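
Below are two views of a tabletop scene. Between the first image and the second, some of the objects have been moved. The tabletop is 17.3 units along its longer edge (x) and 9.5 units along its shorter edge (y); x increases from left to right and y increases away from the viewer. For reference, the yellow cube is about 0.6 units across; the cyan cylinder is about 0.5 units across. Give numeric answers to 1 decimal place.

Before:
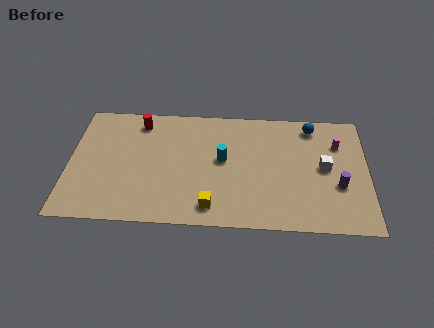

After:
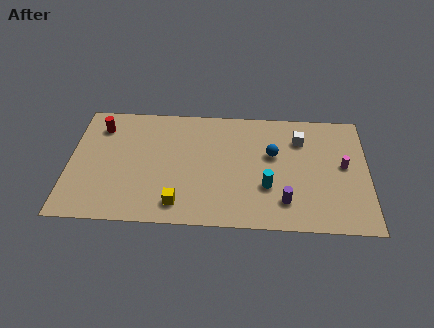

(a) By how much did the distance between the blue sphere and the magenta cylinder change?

+2.1

They were about 2.1 units apart before and 4.2 after — 2.1 units further apart.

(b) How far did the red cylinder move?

2.4

The red cylinder moved from about (4.0, 8.0) to (1.7, 7.5), a distance of √(2.3² + 0.5²) ≈ 2.4.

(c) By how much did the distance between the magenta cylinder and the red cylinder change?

+2.7

The distance was about 11.7 in the first image and 14.4 in the second, so they moved 2.7 units further apart.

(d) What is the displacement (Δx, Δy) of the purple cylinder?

(-3.1, -1.4)

From the two frames, the purple cylinder sits at roughly (15.6, 3.5) before and (12.5, 2.1) after.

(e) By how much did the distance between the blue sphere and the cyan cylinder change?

-3.4

The distance was about 6.0 in the first image and 2.6 in the second, so they moved 3.4 units closer together.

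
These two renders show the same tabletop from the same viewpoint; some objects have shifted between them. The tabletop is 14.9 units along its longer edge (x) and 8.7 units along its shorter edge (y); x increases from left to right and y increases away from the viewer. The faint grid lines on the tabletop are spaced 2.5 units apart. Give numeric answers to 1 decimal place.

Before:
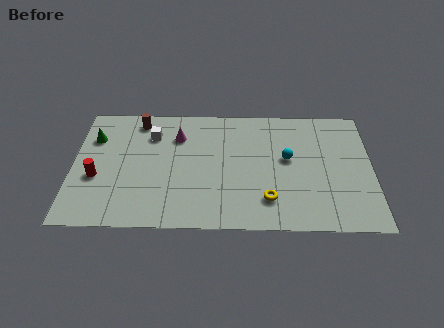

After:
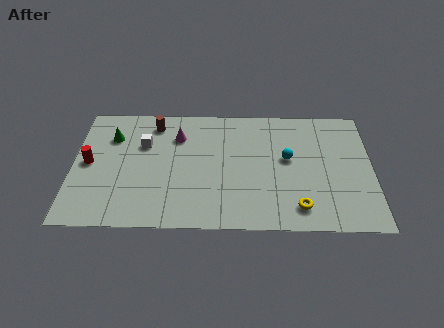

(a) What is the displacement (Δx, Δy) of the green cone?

(0.9, 0.1)

From the two frames, the green cone sits at roughly (1.0, 6.2) before and (1.9, 6.3) after.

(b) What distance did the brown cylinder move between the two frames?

0.8

The brown cylinder was near (3.2, 7.5) before and (4.0, 7.3) after, so it travelled √(0.8² + 0.2²) ≈ 0.8 units.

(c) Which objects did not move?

the cyan sphere and the magenta cone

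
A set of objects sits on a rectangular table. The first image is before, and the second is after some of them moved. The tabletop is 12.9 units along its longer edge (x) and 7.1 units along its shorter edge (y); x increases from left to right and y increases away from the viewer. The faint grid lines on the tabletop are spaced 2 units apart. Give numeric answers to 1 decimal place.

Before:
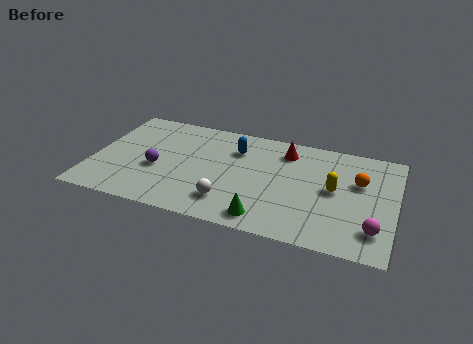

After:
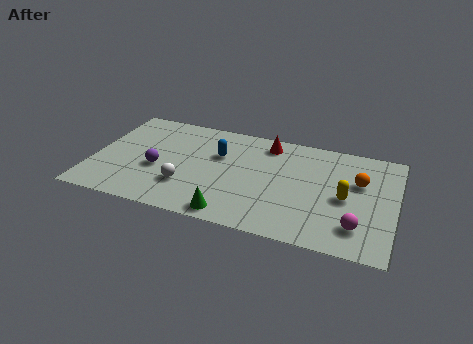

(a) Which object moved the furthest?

the white sphere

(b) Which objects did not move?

the purple sphere and the orange sphere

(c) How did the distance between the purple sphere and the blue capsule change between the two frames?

-0.9

Before: roughly 3.9 units apart; after: 3.0. That's 0.9 units closer together.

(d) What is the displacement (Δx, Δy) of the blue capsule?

(-0.7, -0.6)

The blue capsule started near (6.0, 5.2) and ended near (5.3, 4.6).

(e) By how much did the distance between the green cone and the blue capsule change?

-0.6

They were about 4.5 units apart before and 3.9 after — 0.6 units closer together.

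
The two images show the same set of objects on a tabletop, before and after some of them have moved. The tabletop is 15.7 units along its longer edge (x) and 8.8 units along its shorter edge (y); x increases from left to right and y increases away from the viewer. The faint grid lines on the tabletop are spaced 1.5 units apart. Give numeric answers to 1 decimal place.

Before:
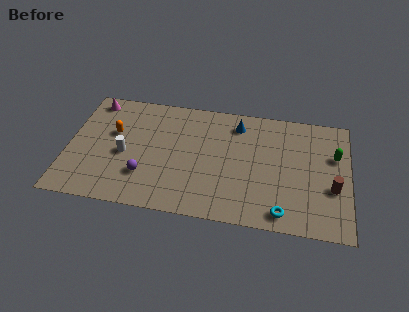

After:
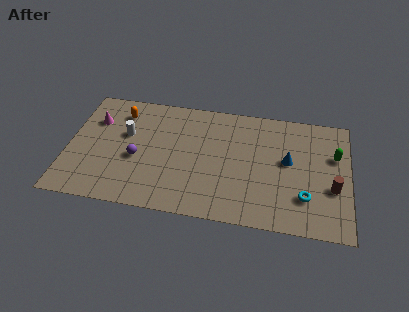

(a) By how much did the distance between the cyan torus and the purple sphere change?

+1.7

They were about 7.8 units apart before and 9.5 after — 1.7 units further apart.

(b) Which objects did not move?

the green capsule and the brown cylinder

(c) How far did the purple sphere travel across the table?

1.3

The purple sphere moved from about (4.4, 2.5) to (3.9, 3.7), a distance of √(0.5² + 1.2²) ≈ 1.3.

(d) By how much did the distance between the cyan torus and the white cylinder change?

+1.2

Before: roughly 9.3 units apart; after: 10.5. That's 1.2 units further apart.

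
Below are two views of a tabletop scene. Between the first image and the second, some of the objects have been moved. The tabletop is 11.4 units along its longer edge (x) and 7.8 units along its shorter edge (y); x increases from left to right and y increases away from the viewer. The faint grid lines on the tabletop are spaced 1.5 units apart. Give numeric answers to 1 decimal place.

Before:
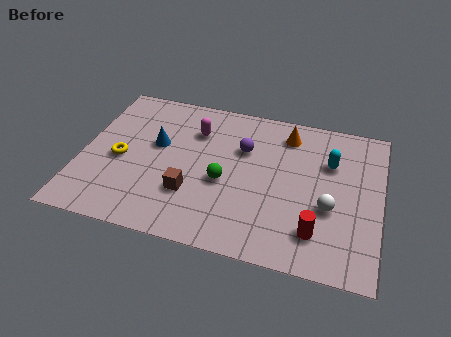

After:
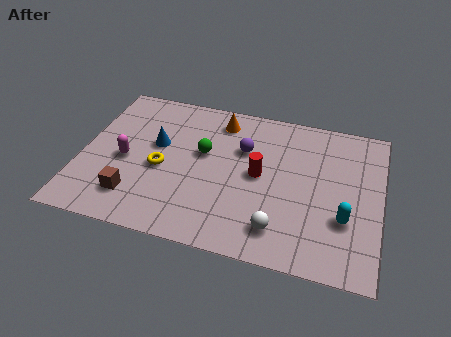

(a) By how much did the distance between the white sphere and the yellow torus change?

-3.0

Before: roughly 8.0 units apart; after: 5.0. That's 3.0 units closer together.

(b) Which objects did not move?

the purple sphere and the blue cone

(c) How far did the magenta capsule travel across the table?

3.3

The magenta capsule was near (4.2, 5.7) before and (1.7, 3.5) after, so it travelled √(2.5² + 2.2²) ≈ 3.3 units.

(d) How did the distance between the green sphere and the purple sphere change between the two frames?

-0.4

The distance was about 2.0 in the first image and 1.6 in the second, so they moved 0.4 units closer together.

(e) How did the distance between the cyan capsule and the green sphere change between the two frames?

+1.5

The distance was about 4.4 in the first image and 5.9 in the second, so they moved 1.5 units further apart.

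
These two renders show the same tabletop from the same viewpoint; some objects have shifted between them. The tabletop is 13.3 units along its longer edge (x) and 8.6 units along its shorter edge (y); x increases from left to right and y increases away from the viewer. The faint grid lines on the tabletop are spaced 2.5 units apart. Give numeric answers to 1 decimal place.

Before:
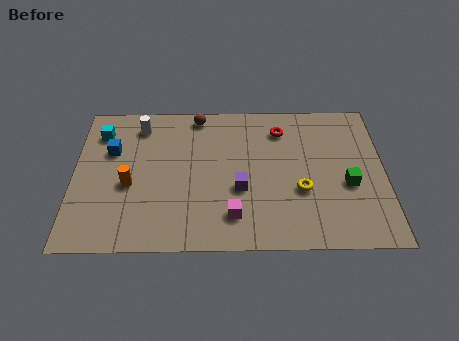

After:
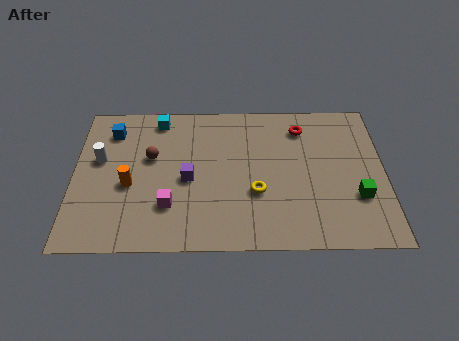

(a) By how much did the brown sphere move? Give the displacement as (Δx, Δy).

(-2.0, -2.5)

The brown sphere started near (5.3, 7.7) and ended near (3.3, 5.2).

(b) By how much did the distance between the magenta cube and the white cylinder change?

-2.6

They were about 6.6 units apart before and 4.0 after — 2.6 units closer together.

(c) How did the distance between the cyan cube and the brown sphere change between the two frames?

-2.0

The distance was about 4.3 in the first image and 2.3 in the second, so they moved 2.0 units closer together.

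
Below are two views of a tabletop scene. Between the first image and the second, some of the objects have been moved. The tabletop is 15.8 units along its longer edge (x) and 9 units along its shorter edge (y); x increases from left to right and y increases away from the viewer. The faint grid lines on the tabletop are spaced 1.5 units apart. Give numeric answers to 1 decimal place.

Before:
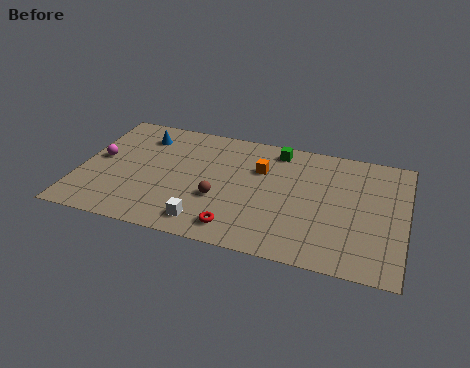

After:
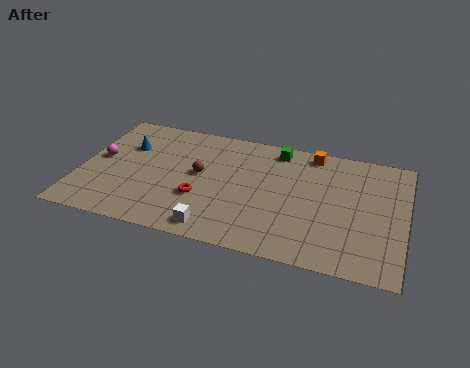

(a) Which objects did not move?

the green cube and the magenta sphere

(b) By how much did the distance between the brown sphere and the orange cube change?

+2.8

The distance was about 3.3 in the first image and 6.1 in the second, so they moved 2.8 units further apart.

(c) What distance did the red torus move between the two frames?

2.5

From (7.9, 1.4) to (6.0, 3.1), the red torus covered √(1.9² + 1.7²) ≈ 2.5 units.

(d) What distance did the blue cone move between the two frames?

1.2

From (2.8, 7.1) to (2.1, 6.1), the blue cone covered √(0.7² + 1.0²) ≈ 1.2 units.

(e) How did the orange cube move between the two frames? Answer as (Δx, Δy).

(2.4, 1.9)

The orange cube started near (8.7, 6.1) and ended near (11.1, 8.0).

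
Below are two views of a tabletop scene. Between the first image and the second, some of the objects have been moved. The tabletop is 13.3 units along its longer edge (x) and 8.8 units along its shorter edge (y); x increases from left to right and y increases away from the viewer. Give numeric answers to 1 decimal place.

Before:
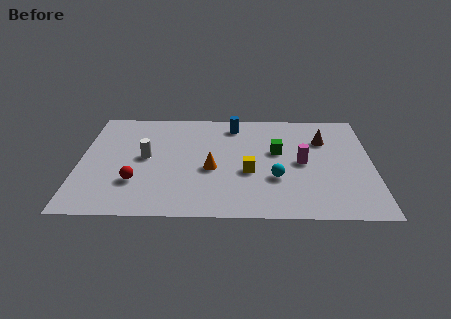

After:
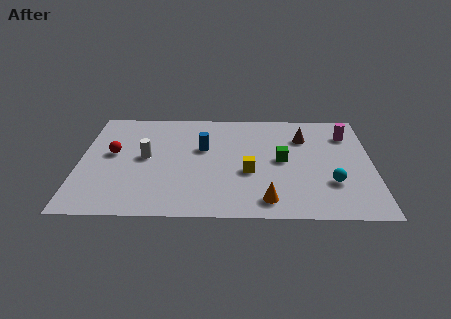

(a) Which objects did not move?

the white cylinder and the yellow cube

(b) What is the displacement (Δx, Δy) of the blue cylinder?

(-1.4, -2.0)

The blue cylinder started near (7.0, 7.4) and ended near (5.6, 5.4).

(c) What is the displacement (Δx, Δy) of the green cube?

(0.2, -0.7)

The green cube was at about (9.0, 5.2) and moved to about (9.2, 4.5).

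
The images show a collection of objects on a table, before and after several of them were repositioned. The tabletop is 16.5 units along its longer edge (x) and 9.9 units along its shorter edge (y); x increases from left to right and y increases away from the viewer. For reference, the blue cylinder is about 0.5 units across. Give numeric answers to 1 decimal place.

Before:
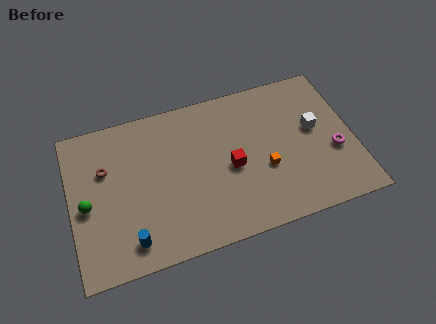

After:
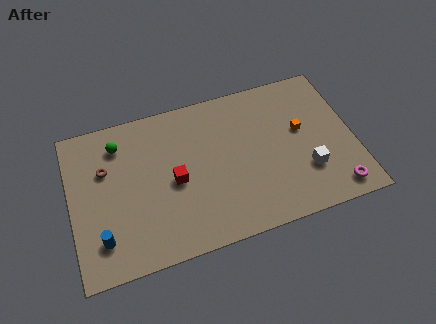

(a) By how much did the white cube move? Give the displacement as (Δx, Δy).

(-0.7, -2.6)

The white cube started near (14.3, 5.6) and ended near (13.6, 3.0).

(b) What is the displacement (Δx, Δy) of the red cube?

(-3.3, 0.1)

From the two frames, the red cube sits at roughly (9.3, 4.5) before and (6.0, 4.6) after.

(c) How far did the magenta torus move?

2.5

The magenta torus was near (15.3, 3.8) before and (15.1, 1.3) after, so it travelled √(0.2² + 2.5²) ≈ 2.5 units.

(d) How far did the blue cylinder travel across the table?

1.7

The blue cylinder moved from about (3.2, 1.6) to (1.6, 2.2), a distance of √(1.6² + 0.6²) ≈ 1.7.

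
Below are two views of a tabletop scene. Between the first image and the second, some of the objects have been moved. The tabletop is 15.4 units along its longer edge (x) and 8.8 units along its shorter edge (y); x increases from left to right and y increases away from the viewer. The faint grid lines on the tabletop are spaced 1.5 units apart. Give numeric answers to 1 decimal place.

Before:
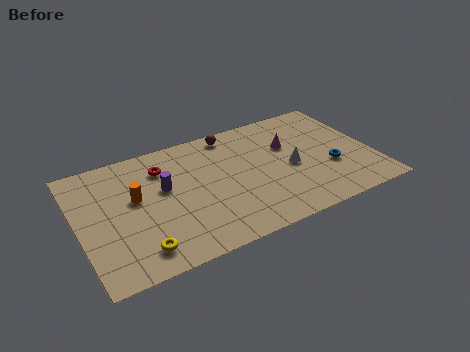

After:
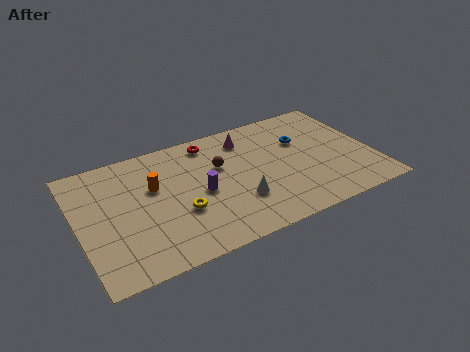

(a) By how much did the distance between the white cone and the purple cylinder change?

-4.4

The distance was about 6.7 in the first image and 2.3 in the second, so they moved 4.4 units closer together.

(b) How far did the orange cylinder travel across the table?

1.1

The orange cylinder was near (3.0, 5.1) before and (4.0, 5.5) after, so it travelled √(1.0² + 0.4²) ≈ 1.1 units.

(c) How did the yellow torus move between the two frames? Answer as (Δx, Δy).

(2.3, 1.7)

From the two frames, the yellow torus sits at roughly (2.8, 1.5) before and (5.1, 3.2) after.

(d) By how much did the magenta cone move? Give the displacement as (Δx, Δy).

(-2.1, 1.4)

The magenta cone was at about (11.2, 5.7) and moved to about (9.1, 7.1).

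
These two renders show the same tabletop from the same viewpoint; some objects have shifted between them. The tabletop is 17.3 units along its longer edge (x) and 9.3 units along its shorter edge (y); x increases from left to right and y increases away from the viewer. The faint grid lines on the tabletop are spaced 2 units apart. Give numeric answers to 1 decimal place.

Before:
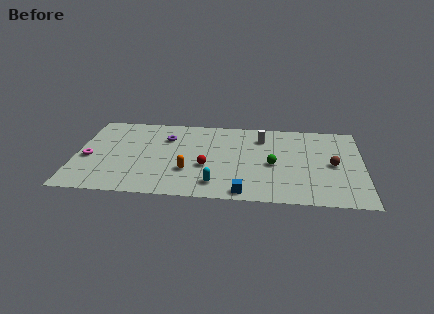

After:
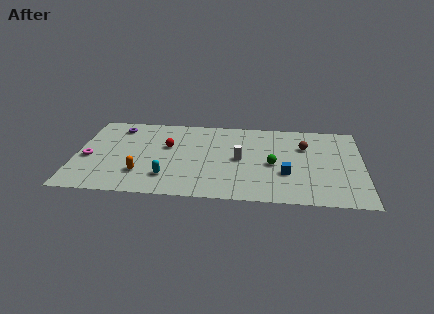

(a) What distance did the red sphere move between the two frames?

3.2

The red sphere moved from about (7.9, 3.6) to (5.5, 5.7), a distance of √(2.4² + 2.1²) ≈ 3.2.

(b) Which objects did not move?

the magenta torus and the green sphere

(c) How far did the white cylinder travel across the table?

2.9

The white cylinder was near (11.2, 7.2) before and (9.9, 4.6) after, so it travelled √(1.3² + 2.6²) ≈ 2.9 units.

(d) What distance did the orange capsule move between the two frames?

2.8

The orange capsule was near (6.8, 3.0) before and (4.0, 2.5) after, so it travelled √(2.8² + 0.5²) ≈ 2.8 units.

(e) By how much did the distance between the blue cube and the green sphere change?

-2.4

They were about 3.7 units apart before and 1.3 after — 2.4 units closer together.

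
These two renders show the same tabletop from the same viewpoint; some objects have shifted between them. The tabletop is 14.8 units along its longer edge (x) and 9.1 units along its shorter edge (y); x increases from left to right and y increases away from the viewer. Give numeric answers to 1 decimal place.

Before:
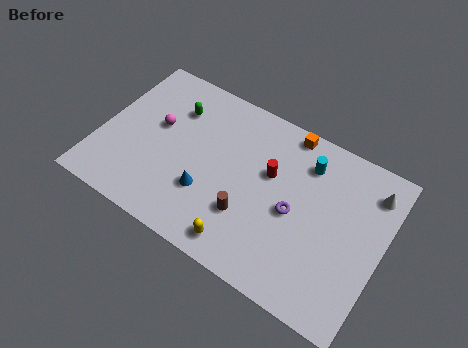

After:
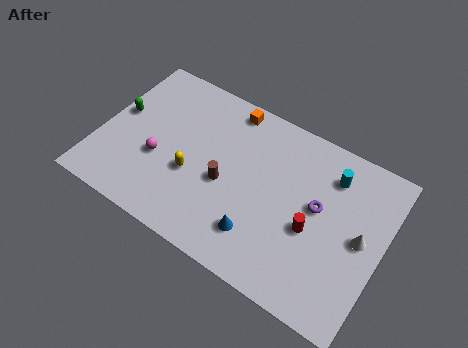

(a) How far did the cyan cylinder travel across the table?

1.3

From (10.5, 7.1) to (11.8, 7.1), the cyan cylinder covered √(1.3² + 0.0²) ≈ 1.3 units.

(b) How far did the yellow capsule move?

3.9

From (8.1, 1.2) to (5.0, 3.5), the yellow capsule covered √(3.1² + 2.3²) ≈ 3.9 units.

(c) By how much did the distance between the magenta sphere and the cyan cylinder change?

+1.4

They were about 7.9 units apart before and 9.3 after — 1.4 units further apart.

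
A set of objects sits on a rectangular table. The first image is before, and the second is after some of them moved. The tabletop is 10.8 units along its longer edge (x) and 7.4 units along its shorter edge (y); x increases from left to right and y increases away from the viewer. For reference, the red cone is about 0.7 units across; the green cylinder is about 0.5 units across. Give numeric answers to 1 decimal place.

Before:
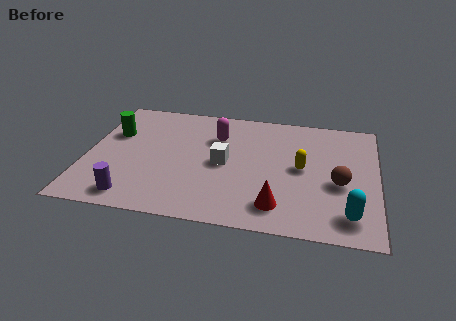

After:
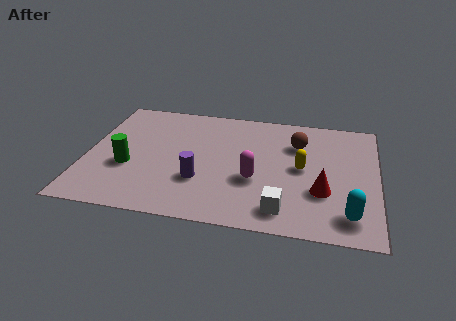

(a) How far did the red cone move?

1.9

The red cone was near (7.2, 1.4) before and (8.8, 2.5) after, so it travelled √(1.6² + 1.1²) ≈ 1.9 units.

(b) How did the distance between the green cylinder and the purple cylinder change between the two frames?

-1.2

Before: roughly 3.9 units apart; after: 2.7. That's 1.2 units closer together.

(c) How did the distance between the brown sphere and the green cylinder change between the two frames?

-2.0

The distance was about 8.7 in the first image and 6.7 in the second, so they moved 2.0 units closer together.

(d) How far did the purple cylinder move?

2.8

The purple cylinder was near (1.9, 1.0) before and (4.3, 2.4) after, so it travelled √(2.4² + 1.4²) ≈ 2.8 units.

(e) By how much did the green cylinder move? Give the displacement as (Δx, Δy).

(0.7, -2.0)

The green cylinder was at about (0.9, 4.8) and moved to about (1.6, 2.8).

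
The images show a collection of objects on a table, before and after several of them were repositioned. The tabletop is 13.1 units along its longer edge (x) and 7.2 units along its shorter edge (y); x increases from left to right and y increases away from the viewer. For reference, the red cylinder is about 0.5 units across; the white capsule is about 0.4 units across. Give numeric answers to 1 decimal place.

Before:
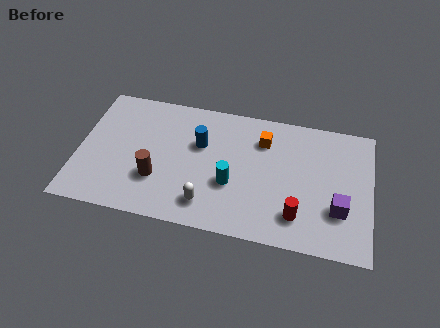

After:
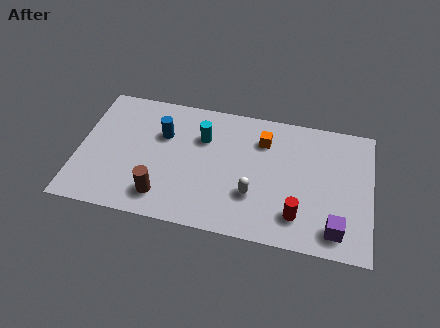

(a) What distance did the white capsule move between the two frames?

2.2

The white capsule was near (5.9, 1.4) before and (7.9, 2.3) after, so it travelled √(2.0² + 0.9²) ≈ 2.2 units.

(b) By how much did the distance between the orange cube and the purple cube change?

+0.7

The distance was about 4.7 in the first image and 5.4 in the second, so they moved 0.7 units further apart.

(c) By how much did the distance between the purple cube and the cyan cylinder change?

+2.4

They were about 4.8 units apart before and 7.2 after — 2.4 units further apart.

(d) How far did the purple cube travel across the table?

1.1

The purple cube moved from about (11.7, 2.3) to (11.6, 1.2), a distance of √(0.1² + 1.1²) ≈ 1.1.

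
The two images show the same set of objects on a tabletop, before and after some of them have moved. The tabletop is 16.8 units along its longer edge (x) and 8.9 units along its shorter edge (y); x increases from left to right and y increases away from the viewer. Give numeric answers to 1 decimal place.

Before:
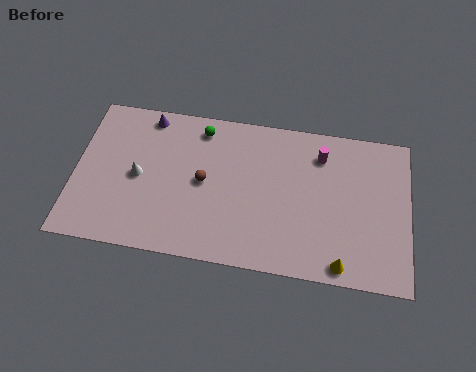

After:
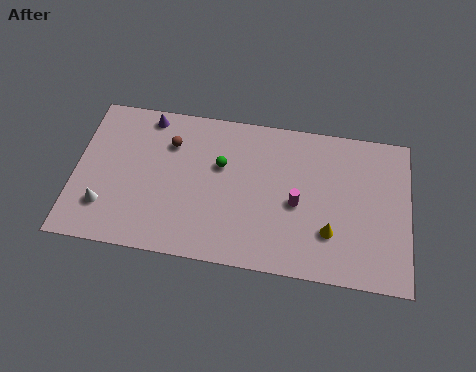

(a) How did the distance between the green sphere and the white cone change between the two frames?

+2.1

They were about 4.5 units apart before and 6.6 after — 2.1 units further apart.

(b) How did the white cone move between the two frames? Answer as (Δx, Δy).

(-1.6, -2.0)

The white cone started near (3.2, 4.3) and ended near (1.6, 2.3).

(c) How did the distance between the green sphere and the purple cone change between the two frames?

+1.7

The distance was about 2.7 in the first image and 4.4 in the second, so they moved 1.7 units further apart.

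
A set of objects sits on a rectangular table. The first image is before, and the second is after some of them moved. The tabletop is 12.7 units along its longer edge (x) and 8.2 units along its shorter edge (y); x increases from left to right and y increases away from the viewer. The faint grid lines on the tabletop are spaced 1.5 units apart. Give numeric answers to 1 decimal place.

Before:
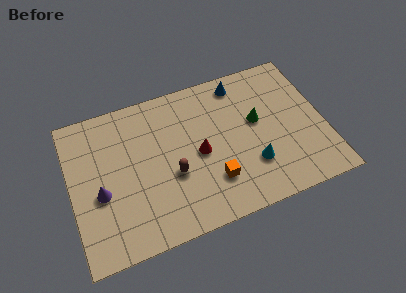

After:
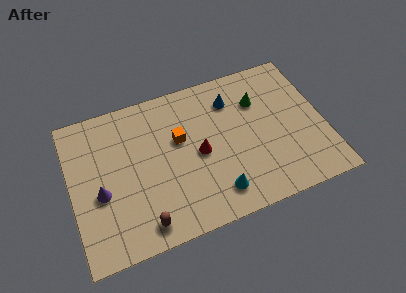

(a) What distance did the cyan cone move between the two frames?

2.1

The cyan cone moved from about (8.9, 2.4) to (7.0, 1.5), a distance of √(1.9² + 0.9²) ≈ 2.1.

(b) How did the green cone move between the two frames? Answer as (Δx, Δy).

(0.2, 1.1)

From the two frames, the green cone sits at roughly (9.4, 4.7) before and (9.6, 5.8) after.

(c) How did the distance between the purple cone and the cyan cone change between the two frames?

-1.7

Before: roughly 7.6 units apart; after: 5.9. That's 1.7 units closer together.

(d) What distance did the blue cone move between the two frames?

0.9

The blue cone was near (8.8, 7.1) before and (8.3, 6.3) after, so it travelled √(0.5² + 0.8²) ≈ 0.9 units.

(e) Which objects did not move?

the purple cone and the red cone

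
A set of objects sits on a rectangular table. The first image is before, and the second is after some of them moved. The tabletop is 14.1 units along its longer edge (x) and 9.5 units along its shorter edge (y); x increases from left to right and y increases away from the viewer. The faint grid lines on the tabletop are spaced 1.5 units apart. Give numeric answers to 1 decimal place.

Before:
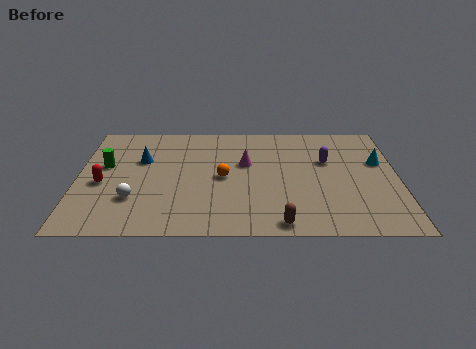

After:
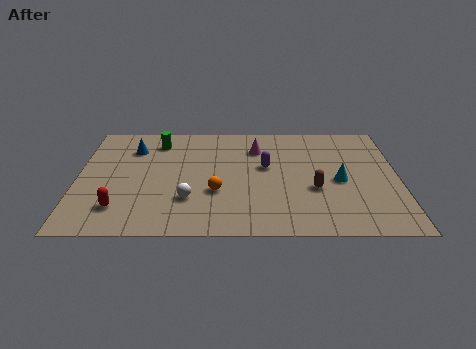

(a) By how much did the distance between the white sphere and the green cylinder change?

+2.0

The distance was about 3.1 in the first image and 5.1 in the second, so they moved 2.0 units further apart.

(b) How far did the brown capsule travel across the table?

3.1

The brown capsule moved from about (8.9, 0.9) to (10.4, 3.6), a distance of √(1.5² + 2.7²) ≈ 3.1.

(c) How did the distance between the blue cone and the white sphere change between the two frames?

+1.7

Before: roughly 3.3 units apart; after: 5.0. That's 1.7 units further apart.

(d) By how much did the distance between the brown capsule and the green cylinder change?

-1.0

Before: roughly 9.0 units apart; after: 8.0. That's 1.0 units closer together.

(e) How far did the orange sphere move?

1.2

From (6.4, 4.6) to (6.1, 3.4), the orange sphere covered √(0.3² + 1.2²) ≈ 1.2 units.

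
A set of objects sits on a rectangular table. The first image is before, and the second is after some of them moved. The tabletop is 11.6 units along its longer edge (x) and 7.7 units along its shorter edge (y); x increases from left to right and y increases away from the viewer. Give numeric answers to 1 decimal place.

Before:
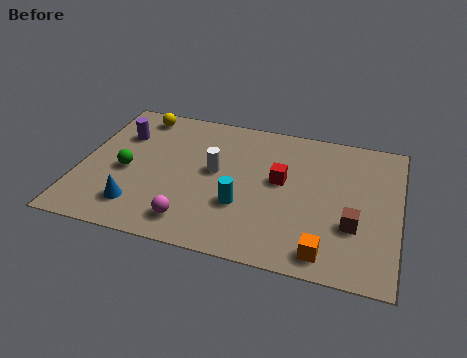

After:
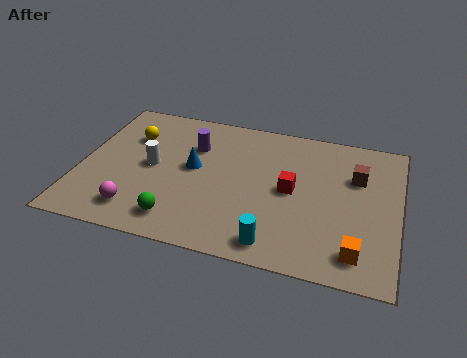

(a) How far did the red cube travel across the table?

0.6

The red cube moved from about (7.3, 4.3) to (7.7, 3.9), a distance of √(0.4² + 0.4²) ≈ 0.6.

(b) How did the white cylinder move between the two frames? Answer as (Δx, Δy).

(-2.3, -0.3)

From the two frames, the white cylinder sits at roughly (4.9, 4.2) before and (2.6, 3.9) after.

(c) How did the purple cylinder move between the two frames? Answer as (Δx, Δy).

(2.7, 0.0)

The purple cylinder was at about (1.3, 5.4) and moved to about (4.0, 5.4).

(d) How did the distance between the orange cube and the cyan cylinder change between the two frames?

-0.6

Before: roughly 3.5 units apart; after: 2.9. That's 0.6 units closer together.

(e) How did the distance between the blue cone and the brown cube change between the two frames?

-1.8

They were about 7.8 units apart before and 6.0 after — 1.8 units closer together.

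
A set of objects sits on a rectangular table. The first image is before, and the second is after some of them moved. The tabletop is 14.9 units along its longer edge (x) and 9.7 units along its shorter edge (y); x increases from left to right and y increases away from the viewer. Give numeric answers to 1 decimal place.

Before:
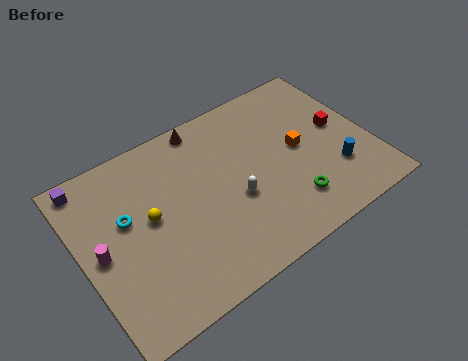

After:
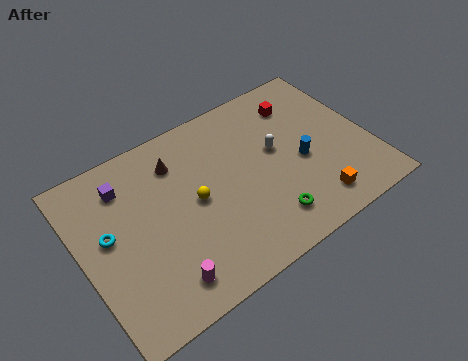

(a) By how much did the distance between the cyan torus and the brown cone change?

-1.1

Before: roughly 5.5 units apart; after: 4.4. That's 1.1 units closer together.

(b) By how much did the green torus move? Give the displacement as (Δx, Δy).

(-1.3, -0.3)

The green torus started near (10.3, 2.2) and ended near (9.0, 1.9).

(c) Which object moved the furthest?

the magenta cylinder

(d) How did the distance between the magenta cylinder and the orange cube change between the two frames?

-2.5

They were about 10.4 units apart before and 7.9 after — 2.5 units closer together.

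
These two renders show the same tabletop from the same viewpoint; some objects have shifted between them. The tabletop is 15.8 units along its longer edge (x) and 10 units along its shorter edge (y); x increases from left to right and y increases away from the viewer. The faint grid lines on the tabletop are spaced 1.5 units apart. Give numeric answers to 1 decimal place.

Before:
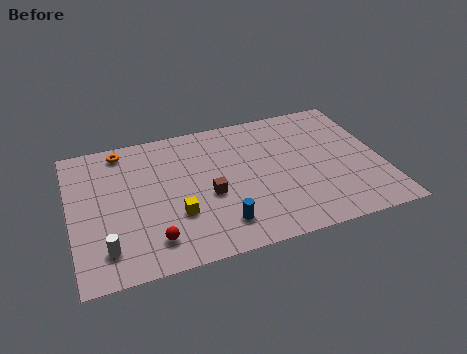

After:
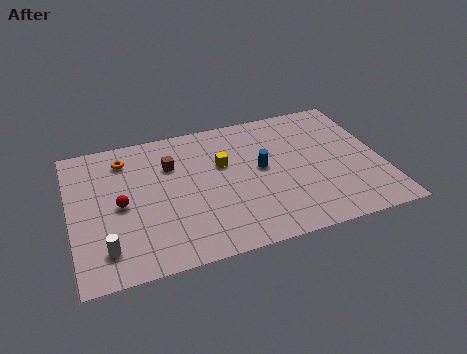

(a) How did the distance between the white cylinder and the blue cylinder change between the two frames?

+3.1

The distance was about 5.7 in the first image and 8.8 in the second, so they moved 3.1 units further apart.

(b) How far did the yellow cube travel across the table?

4.0

The yellow cube moved from about (5.2, 3.3) to (7.8, 6.3), a distance of √(2.6² + 3.0²) ≈ 4.0.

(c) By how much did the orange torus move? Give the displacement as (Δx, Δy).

(0.1, -0.7)

From the two frames, the orange torus sits at roughly (2.8, 8.8) before and (2.9, 8.1) after.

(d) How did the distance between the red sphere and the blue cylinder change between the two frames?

+3.8

They were about 3.4 units apart before and 7.2 after — 3.8 units further apart.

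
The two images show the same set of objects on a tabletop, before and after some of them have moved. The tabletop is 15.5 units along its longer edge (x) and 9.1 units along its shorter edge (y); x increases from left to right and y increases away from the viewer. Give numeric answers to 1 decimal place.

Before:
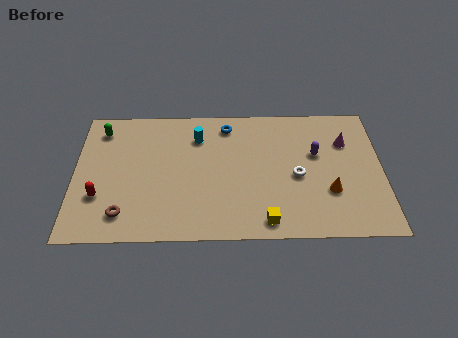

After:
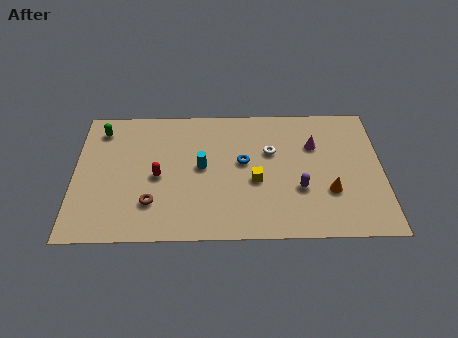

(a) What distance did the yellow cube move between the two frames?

2.7

From (9.6, 1.1) to (9.1, 3.8), the yellow cube covered √(0.5² + 2.7²) ≈ 2.7 units.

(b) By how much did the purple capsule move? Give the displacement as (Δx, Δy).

(-0.9, -2.4)

The purple capsule started near (12.2, 5.6) and ended near (11.3, 3.2).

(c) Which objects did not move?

the green capsule and the orange cone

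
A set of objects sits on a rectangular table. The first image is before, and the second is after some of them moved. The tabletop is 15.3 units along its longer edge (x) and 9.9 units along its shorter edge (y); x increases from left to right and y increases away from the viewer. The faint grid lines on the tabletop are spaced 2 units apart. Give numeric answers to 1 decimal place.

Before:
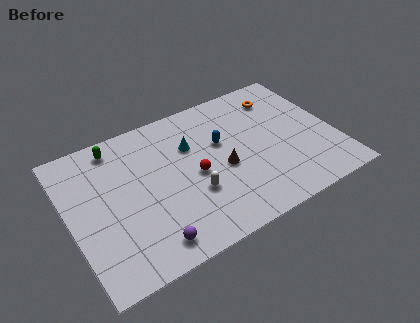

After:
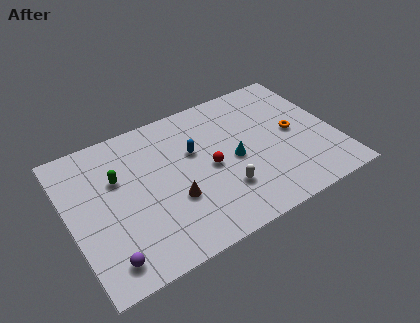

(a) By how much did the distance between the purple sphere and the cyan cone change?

+2.2

Before: roughly 6.2 units apart; after: 8.4. That's 2.2 units further apart.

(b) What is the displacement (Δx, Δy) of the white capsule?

(1.7, -0.6)

The white capsule was at about (6.8, 3.4) and moved to about (8.5, 2.8).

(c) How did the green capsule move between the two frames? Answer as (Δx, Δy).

(-0.2, -2.2)

The green capsule started near (3.1, 8.6) and ended near (2.9, 6.4).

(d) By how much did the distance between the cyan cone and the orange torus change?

-2.0

Before: roughly 5.6 units apart; after: 3.6. That's 2.0 units closer together.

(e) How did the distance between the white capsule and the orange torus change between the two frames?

-2.4

They were about 7.4 units apart before and 5.0 after — 2.4 units closer together.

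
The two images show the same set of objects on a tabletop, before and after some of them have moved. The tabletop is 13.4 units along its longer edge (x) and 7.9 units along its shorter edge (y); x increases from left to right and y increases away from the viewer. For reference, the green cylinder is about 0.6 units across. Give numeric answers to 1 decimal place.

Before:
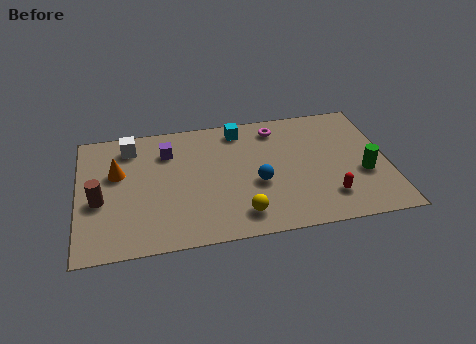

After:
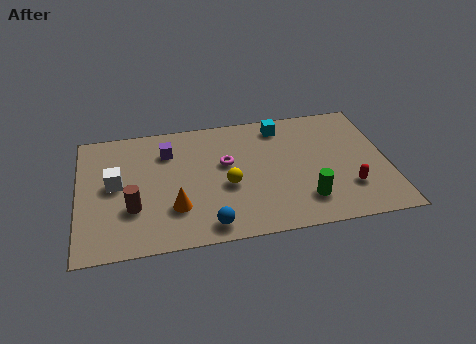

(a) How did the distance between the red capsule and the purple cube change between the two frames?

+0.6

They were about 7.9 units apart before and 8.5 after — 0.6 units further apart.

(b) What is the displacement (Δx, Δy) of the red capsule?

(0.9, 0.4)

The red capsule was at about (10.7, 1.8) and moved to about (11.6, 2.2).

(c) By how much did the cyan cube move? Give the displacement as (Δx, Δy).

(1.8, -0.1)

From the two frames, the cyan cube sits at roughly (7.1, 6.8) before and (8.9, 6.7) after.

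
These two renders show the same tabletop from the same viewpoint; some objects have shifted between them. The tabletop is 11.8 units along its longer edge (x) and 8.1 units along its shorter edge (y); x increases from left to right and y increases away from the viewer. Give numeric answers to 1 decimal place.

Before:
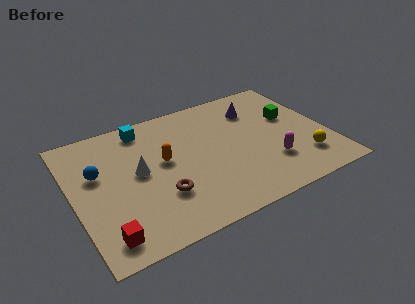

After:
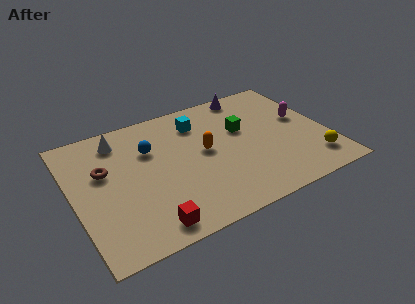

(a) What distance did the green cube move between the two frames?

2.3

The green cube was near (10.3, 4.9) before and (8.0, 5.0) after, so it travelled √(2.3² + 0.1²) ≈ 2.3 units.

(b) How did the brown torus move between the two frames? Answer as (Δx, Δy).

(-2.3, 2.5)

The brown torus started near (3.8, 2.5) and ended near (1.5, 5.0).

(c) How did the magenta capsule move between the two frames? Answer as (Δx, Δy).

(1.9, 2.3)

The magenta capsule started near (8.9, 2.3) and ended near (10.8, 4.6).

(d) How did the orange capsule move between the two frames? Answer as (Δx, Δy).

(1.9, -0.2)

From the two frames, the orange capsule sits at roughly (4.2, 4.5) before and (6.1, 4.3) after.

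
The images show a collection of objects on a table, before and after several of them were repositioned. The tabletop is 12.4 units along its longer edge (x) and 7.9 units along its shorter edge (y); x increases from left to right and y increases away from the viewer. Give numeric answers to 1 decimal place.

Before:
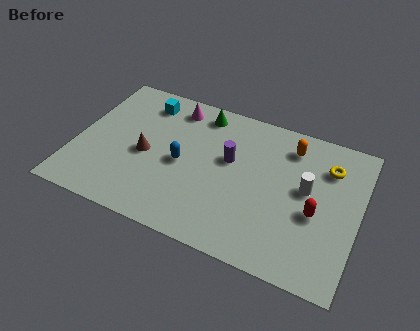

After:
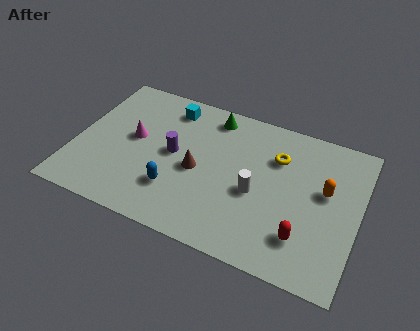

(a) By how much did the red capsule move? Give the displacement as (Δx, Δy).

(-0.4, -1.4)

The red capsule was at about (10.6, 3.3) and moved to about (10.2, 1.9).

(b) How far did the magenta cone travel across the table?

2.8

The magenta cone moved from about (4.0, 6.7) to (2.5, 4.3), a distance of √(1.5² + 2.4²) ≈ 2.8.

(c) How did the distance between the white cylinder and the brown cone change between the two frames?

-4.4

Before: roughly 7.0 units apart; after: 2.6. That's 4.4 units closer together.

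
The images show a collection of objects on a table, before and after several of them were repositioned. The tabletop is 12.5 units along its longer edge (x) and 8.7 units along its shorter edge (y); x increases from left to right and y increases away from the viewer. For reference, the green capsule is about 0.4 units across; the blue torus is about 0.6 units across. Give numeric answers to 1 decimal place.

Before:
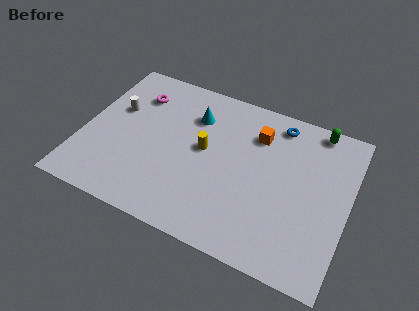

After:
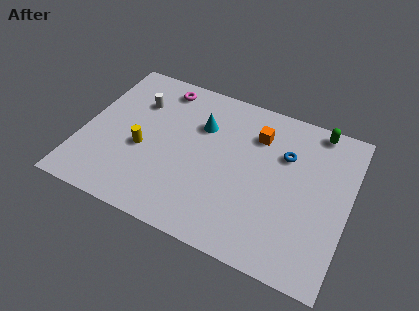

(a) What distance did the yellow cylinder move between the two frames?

3.0

The yellow cylinder moved from about (5.7, 4.7) to (2.9, 3.6), a distance of √(2.8² + 1.1²) ≈ 3.0.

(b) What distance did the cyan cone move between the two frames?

0.6

From (5.0, 6.4) to (5.4, 6.0), the cyan cone covered √(0.4² + 0.4²) ≈ 0.6 units.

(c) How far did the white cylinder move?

1.2

From (1.4, 5.4) to (2.3, 6.2), the white cylinder covered √(0.9² + 0.8²) ≈ 1.2 units.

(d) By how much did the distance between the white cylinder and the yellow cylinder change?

-1.7

The distance was about 4.4 in the first image and 2.7 in the second, so they moved 1.7 units closer together.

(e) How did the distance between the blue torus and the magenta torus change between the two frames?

-0.5

The distance was about 6.8 in the first image and 6.3 in the second, so they moved 0.5 units closer together.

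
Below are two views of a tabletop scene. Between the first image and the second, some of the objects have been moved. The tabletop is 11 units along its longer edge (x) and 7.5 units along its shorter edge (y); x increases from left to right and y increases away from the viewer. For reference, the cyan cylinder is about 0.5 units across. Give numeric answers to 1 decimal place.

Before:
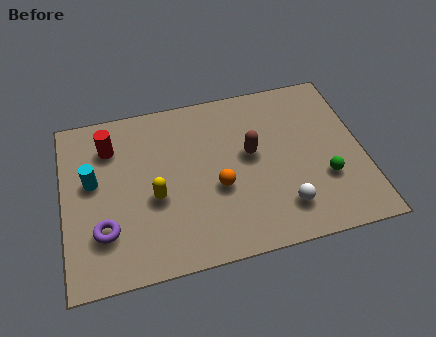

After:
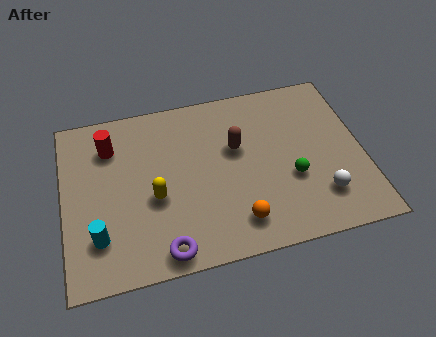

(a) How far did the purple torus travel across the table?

2.5

The purple torus moved from about (1.4, 2.1) to (3.5, 0.8), a distance of √(2.1² + 1.3²) ≈ 2.5.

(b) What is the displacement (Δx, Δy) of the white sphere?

(1.4, 0.2)

From the two frames, the white sphere sits at roughly (7.9, 1.6) before and (9.3, 1.8) after.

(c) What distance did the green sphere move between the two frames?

1.2

The green sphere was near (9.5, 2.5) before and (8.3, 2.8) after, so it travelled √(1.2² + 0.3²) ≈ 1.2 units.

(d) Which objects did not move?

the yellow capsule and the red cylinder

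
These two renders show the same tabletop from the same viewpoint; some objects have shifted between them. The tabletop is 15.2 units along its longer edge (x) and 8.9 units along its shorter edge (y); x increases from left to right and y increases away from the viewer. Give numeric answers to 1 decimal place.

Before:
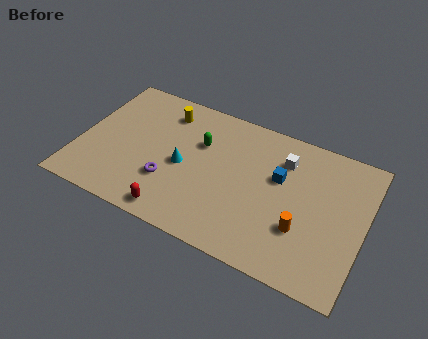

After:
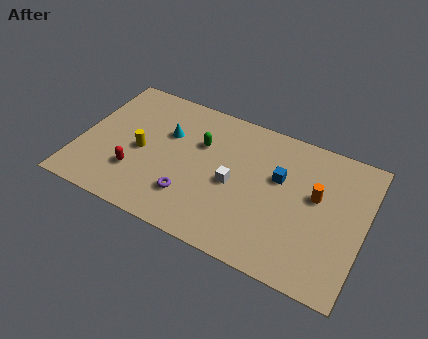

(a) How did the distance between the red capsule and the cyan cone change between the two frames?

+0.4

Before: roughly 3.1 units apart; after: 3.5. That's 0.4 units further apart.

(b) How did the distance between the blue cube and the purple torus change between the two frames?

-0.8

They were about 6.2 units apart before and 5.4 after — 0.8 units closer together.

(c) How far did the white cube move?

3.5

The white cube moved from about (10.7, 6.7) to (8.3, 4.1), a distance of √(2.4² + 2.6²) ≈ 3.5.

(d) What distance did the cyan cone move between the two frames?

2.0

The cyan cone moved from about (5.6, 4.1) to (4.5, 5.8), a distance of √(1.1² + 1.7²) ≈ 2.0.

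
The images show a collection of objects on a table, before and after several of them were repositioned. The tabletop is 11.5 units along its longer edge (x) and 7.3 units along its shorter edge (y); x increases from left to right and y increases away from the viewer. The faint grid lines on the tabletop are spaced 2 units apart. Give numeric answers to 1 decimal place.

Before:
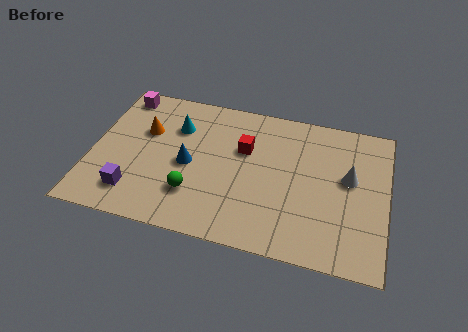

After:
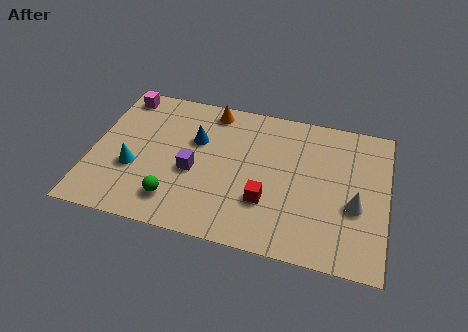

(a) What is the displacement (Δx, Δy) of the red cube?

(1.0, -2.4)

The red cube was at about (5.9, 4.7) and moved to about (6.9, 2.3).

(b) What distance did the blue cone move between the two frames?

1.3

The blue cone was near (3.8, 3.4) before and (4.0, 4.7) after, so it travelled √(0.2² + 1.3²) ≈ 1.3 units.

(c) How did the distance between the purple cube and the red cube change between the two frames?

-2.2

They were about 5.2 units apart before and 3.0 after — 2.2 units closer together.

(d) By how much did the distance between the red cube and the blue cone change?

+1.3

The distance was about 2.5 in the first image and 3.8 in the second, so they moved 1.3 units further apart.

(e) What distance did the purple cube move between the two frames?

2.7

The purple cube was near (1.8, 1.5) before and (4.0, 3.1) after, so it travelled √(2.2² + 1.6²) ≈ 2.7 units.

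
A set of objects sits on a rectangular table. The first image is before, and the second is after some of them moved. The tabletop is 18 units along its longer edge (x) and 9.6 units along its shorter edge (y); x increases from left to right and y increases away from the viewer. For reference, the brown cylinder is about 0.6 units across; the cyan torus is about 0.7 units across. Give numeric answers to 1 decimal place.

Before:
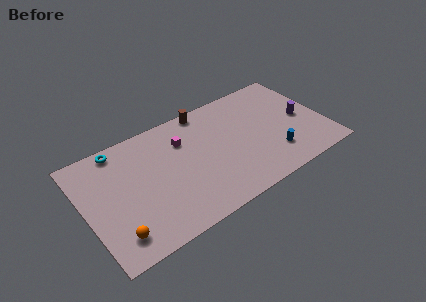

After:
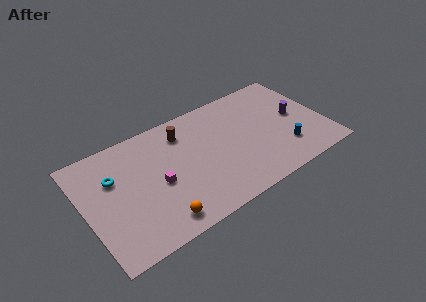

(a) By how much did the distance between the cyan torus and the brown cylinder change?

-1.1

Before: roughly 6.6 units apart; after: 5.5. That's 1.1 units closer together.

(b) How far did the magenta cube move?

3.5

From (7.6, 6.9) to (5.3, 4.3), the magenta cube covered √(2.3² + 2.6²) ≈ 3.5 units.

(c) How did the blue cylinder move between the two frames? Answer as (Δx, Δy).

(0.9, 0.1)

The blue cylinder started near (13.8, 2.4) and ended near (14.7, 2.5).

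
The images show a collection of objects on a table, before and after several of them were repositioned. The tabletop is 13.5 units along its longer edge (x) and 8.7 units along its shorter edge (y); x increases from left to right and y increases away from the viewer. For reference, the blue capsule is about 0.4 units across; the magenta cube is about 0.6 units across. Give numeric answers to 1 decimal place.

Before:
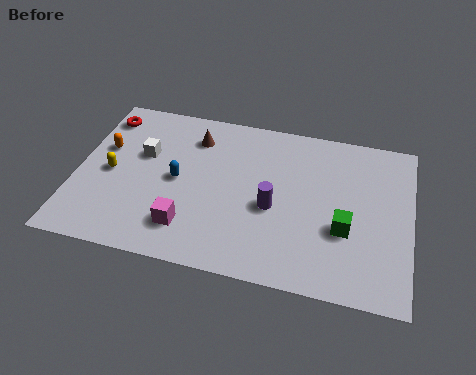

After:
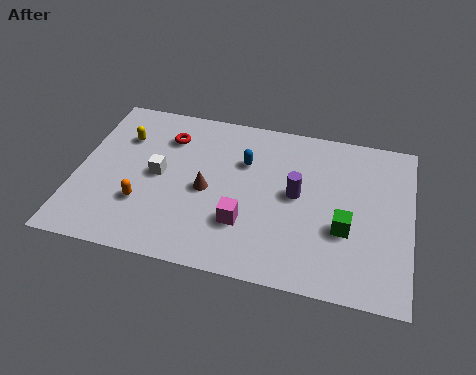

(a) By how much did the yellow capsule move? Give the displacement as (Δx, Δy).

(0.3, 2.1)

The yellow capsule was at about (1.4, 4.1) and moved to about (1.7, 6.2).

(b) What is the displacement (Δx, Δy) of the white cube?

(0.7, -1.0)

From the two frames, the white cube sits at roughly (2.6, 5.4) before and (3.3, 4.4) after.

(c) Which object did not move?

the green cube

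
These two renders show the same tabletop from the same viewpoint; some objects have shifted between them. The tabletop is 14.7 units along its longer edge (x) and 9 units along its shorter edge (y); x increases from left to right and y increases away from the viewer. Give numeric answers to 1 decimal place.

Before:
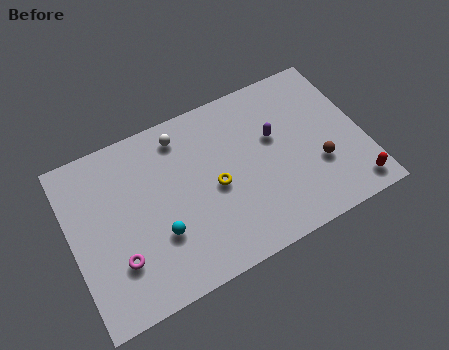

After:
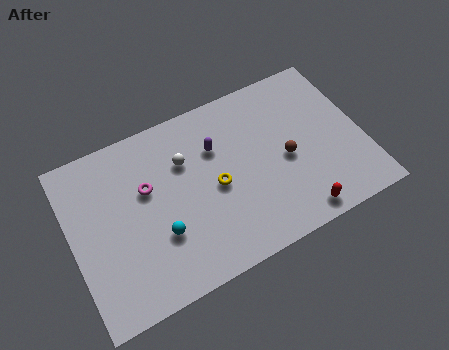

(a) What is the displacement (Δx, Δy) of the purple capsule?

(-2.9, 0.7)

The purple capsule started near (10.4, 5.5) and ended near (7.5, 6.2).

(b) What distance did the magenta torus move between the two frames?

3.5

The magenta torus moved from about (2.1, 2.6) to (3.9, 5.6), a distance of √(1.8² + 3.0²) ≈ 3.5.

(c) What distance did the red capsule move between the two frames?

2.9

From (13.8, 1.2) to (10.9, 1.0), the red capsule covered √(2.9² + 0.2²) ≈ 2.9 units.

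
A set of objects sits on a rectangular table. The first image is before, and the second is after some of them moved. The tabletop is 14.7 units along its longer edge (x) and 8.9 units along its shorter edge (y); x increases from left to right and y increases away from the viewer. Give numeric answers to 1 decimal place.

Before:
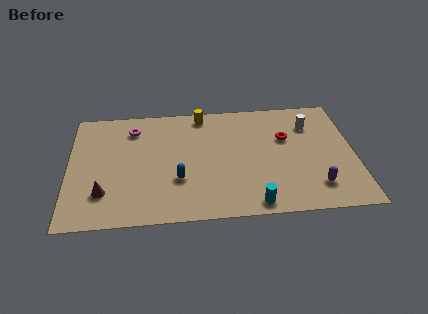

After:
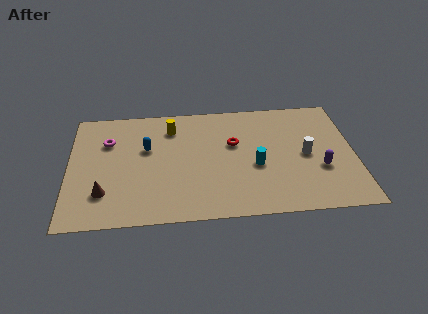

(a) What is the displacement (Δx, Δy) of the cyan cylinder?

(0.2, 2.8)

From the two frames, the cyan cylinder sits at roughly (9.4, 0.9) before and (9.6, 3.7) after.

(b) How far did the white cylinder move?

2.3

From (12.5, 6.6) to (12.2, 4.3), the white cylinder covered √(0.3² + 2.3²) ≈ 2.3 units.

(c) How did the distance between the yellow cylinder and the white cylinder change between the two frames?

+1.7

The distance was about 5.7 in the first image and 7.4 in the second, so they moved 1.7 units further apart.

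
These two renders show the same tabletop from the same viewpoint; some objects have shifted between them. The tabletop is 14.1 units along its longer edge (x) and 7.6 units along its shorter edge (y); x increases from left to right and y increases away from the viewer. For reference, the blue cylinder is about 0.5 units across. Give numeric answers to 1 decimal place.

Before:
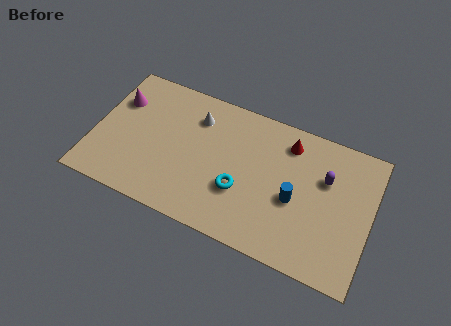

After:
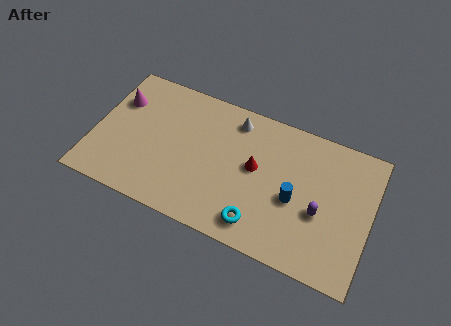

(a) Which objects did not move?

the blue cylinder and the magenta cone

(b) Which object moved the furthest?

the red cone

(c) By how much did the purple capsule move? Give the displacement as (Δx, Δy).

(-0.1, -1.9)

The purple capsule started near (11.7, 5.0) and ended near (11.6, 3.1).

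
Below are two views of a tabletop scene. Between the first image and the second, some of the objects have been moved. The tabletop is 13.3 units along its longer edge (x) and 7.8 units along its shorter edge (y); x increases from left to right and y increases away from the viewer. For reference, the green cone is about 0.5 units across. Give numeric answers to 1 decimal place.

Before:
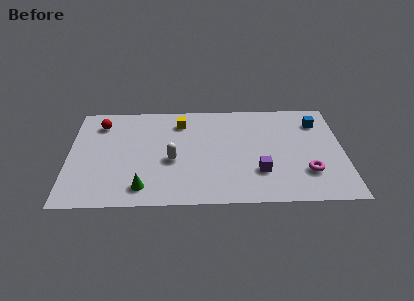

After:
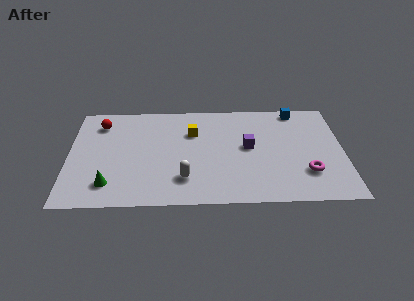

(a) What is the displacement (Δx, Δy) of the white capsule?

(0.6, -1.4)

The white capsule was at about (5.0, 3.3) and moved to about (5.6, 1.9).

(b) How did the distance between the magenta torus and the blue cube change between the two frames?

+1.0

They were about 3.8 units apart before and 4.8 after — 1.0 units further apart.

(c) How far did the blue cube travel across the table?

1.4

From (12.1, 6.0) to (11.1, 7.0), the blue cube covered √(1.0² + 1.0²) ≈ 1.4 units.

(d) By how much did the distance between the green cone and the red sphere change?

-0.7

Before: roughly 5.3 units apart; after: 4.6. That's 0.7 units closer together.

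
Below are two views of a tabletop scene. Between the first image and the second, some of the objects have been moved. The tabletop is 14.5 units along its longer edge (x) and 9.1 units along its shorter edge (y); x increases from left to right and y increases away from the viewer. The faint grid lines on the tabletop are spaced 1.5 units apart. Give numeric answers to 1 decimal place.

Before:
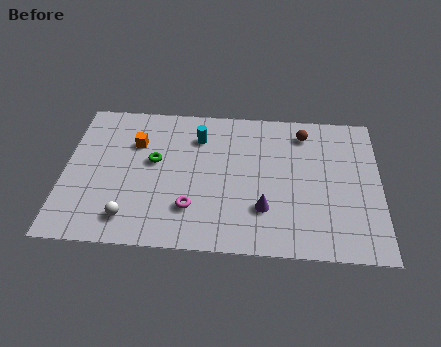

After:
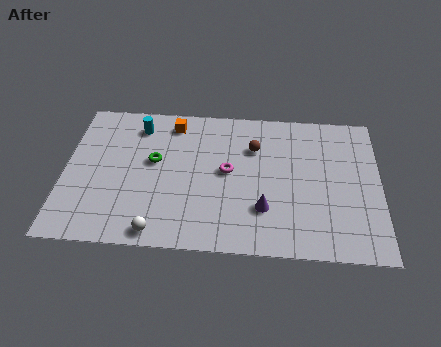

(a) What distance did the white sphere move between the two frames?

1.5

The white sphere moved from about (3.1, 1.6) to (4.4, 0.9), a distance of √(1.3² + 0.7²) ≈ 1.5.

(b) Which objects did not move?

the purple cone and the green torus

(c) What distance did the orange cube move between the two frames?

2.2

The orange cube moved from about (3.2, 6.3) to (4.9, 7.7), a distance of √(1.7² + 1.4²) ≈ 2.2.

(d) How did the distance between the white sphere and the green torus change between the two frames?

+0.6

The distance was about 3.7 in the first image and 4.3 in the second, so they moved 0.6 units further apart.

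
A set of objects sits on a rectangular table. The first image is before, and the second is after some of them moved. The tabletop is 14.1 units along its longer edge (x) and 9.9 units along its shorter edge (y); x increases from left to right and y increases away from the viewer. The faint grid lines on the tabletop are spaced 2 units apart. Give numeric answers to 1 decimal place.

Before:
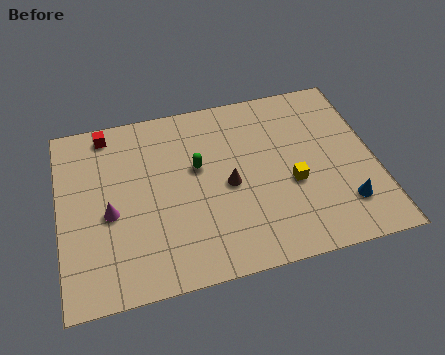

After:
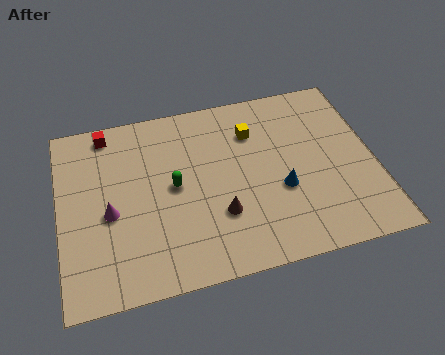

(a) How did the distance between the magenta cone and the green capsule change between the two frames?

-1.3

The distance was about 4.3 in the first image and 3.0 in the second, so they moved 1.3 units closer together.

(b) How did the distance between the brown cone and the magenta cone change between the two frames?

-0.4

They were about 5.3 units apart before and 4.9 after — 0.4 units closer together.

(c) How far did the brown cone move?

1.6

The brown cone was near (7.5, 4.6) before and (7.0, 3.1) after, so it travelled √(0.5² + 1.5²) ≈ 1.6 units.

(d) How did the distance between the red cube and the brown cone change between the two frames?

+0.7

The distance was about 6.7 in the first image and 7.4 in the second, so they moved 0.7 units further apart.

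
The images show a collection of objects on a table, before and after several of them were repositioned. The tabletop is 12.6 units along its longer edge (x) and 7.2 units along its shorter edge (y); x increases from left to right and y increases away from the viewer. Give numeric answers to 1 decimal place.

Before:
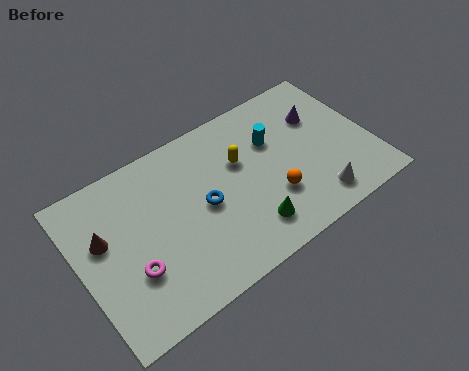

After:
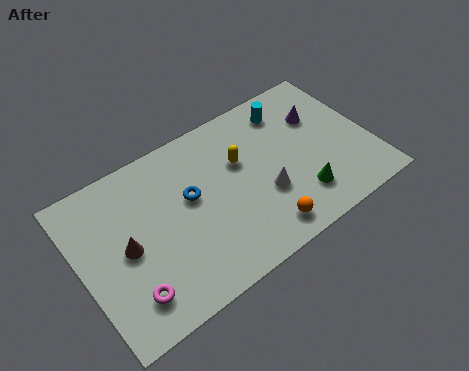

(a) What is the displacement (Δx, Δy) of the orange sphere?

(-0.7, -1.2)

The orange sphere started near (8.1, 2.3) and ended near (7.4, 1.1).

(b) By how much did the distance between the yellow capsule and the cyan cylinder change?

+1.2

The distance was about 1.5 in the first image and 2.7 in the second, so they moved 1.2 units further apart.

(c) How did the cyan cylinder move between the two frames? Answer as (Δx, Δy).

(0.9, 1.1)

The cyan cylinder started near (8.6, 4.8) and ended near (9.5, 5.9).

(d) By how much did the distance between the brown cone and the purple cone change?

-0.7

They were about 9.6 units apart before and 8.9 after — 0.7 units closer together.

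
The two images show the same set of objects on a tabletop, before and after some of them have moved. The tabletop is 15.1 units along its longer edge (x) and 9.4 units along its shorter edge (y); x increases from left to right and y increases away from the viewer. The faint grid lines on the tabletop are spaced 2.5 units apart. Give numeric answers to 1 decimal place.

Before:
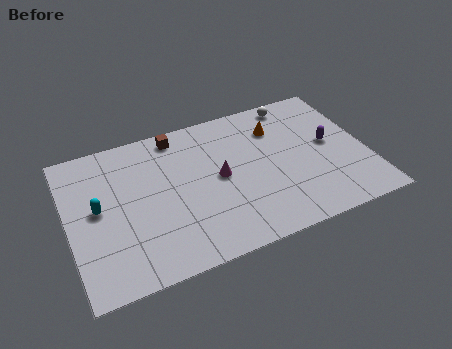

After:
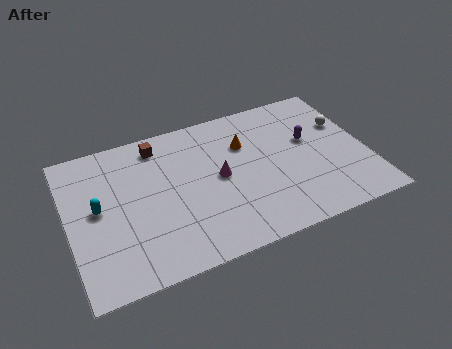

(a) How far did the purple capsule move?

1.2

From (13.3, 5.0) to (12.3, 5.6), the purple capsule covered √(1.0² + 0.6²) ≈ 1.2 units.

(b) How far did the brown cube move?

1.0

The brown cube moved from about (5.8, 8.3) to (4.8, 8.0), a distance of √(1.0² + 0.3²) ≈ 1.0.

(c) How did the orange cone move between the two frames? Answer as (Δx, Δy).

(-1.7, -0.5)

From the two frames, the orange cone sits at roughly (10.8, 7.0) before and (9.1, 6.5) after.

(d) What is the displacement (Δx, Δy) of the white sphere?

(2.3, -2.3)

The white sphere started near (11.9, 8.4) and ended near (14.2, 6.1).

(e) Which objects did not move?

the magenta cone and the cyan capsule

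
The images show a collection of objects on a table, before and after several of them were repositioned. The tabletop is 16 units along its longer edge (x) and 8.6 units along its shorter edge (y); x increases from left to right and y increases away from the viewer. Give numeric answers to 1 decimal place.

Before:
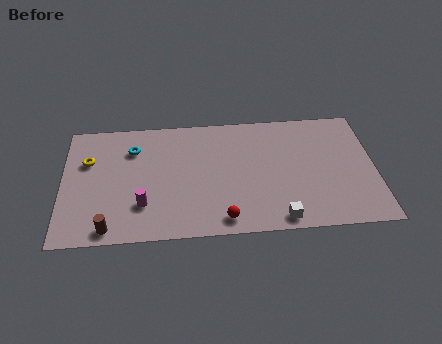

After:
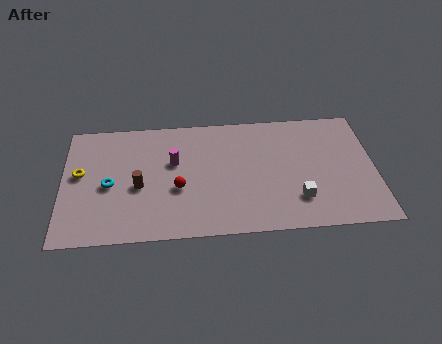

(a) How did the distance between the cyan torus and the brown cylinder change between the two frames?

-4.1

The distance was about 5.6 in the first image and 1.5 in the second, so they moved 4.1 units closer together.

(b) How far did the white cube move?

1.6

From (11.0, 0.9) to (12.0, 2.2), the white cube covered √(1.0² + 1.3²) ≈ 1.6 units.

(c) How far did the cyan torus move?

2.8

From (3.6, 6.4) to (2.4, 3.9), the cyan torus covered √(1.2² + 2.5²) ≈ 2.8 units.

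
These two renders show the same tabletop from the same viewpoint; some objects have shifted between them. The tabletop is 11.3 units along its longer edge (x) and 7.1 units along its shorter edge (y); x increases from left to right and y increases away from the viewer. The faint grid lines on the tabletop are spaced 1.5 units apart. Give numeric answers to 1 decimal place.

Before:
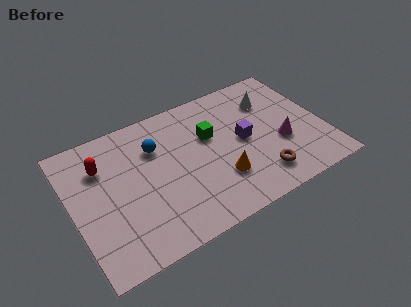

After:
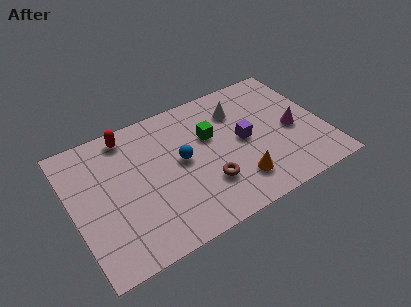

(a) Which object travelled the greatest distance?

the brown torus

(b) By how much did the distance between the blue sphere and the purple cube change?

-1.2

They were about 4.0 units apart before and 2.8 after — 1.2 units closer together.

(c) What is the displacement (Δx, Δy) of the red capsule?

(1.3, 1.1)

From the two frames, the red capsule sits at roughly (1.5, 5.1) before and (2.8, 6.2) after.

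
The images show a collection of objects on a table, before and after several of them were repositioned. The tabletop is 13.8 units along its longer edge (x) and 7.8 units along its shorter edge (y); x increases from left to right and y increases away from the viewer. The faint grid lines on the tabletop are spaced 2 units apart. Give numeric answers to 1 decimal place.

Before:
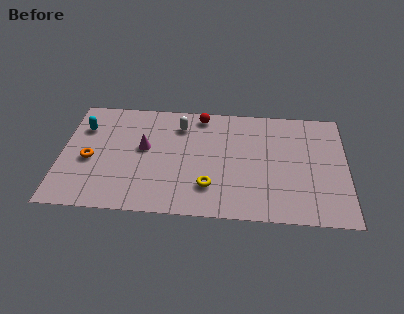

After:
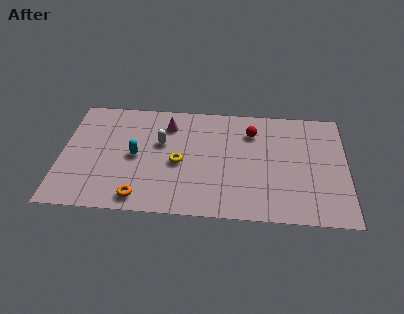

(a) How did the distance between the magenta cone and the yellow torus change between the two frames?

-1.3

The distance was about 4.0 in the first image and 2.7 in the second, so they moved 1.3 units closer together.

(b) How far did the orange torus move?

3.5

The orange torus moved from about (1.4, 3.4) to (3.9, 1.0), a distance of √(2.5² + 2.4²) ≈ 3.5.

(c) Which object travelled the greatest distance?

the orange torus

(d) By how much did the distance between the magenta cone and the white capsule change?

-1.1

The distance was about 2.4 in the first image and 1.3 in the second, so they moved 1.1 units closer together.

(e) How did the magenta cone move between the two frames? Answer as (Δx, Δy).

(1.1, 1.7)

The magenta cone started near (4.0, 4.4) and ended near (5.1, 6.1).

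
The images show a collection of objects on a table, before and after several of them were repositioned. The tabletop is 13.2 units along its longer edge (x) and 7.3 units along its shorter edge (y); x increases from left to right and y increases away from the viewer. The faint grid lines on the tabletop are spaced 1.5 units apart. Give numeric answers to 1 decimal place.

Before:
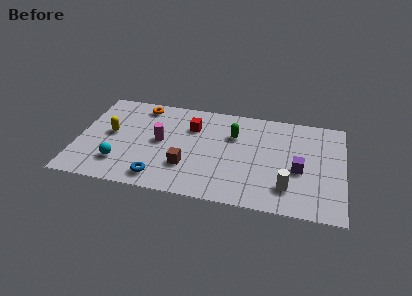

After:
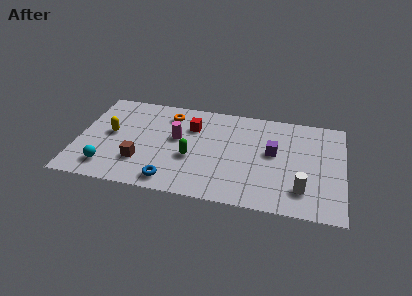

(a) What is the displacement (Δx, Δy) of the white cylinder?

(0.7, 0.0)

The white cylinder was at about (10.5, 1.7) and moved to about (11.2, 1.7).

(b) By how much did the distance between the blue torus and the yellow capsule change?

+0.5

The distance was about 3.8 in the first image and 4.3 in the second, so they moved 0.5 units further apart.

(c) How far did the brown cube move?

2.3

The brown cube was near (5.5, 2.2) before and (3.2, 2.1) after, so it travelled √(2.3² + 0.1²) ≈ 2.3 units.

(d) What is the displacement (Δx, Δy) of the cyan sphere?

(-0.6, -0.4)

The cyan sphere was at about (2.2, 1.8) and moved to about (1.6, 1.4).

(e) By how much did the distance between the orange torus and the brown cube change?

-0.8

They were about 4.8 units apart before and 4.0 after — 0.8 units closer together.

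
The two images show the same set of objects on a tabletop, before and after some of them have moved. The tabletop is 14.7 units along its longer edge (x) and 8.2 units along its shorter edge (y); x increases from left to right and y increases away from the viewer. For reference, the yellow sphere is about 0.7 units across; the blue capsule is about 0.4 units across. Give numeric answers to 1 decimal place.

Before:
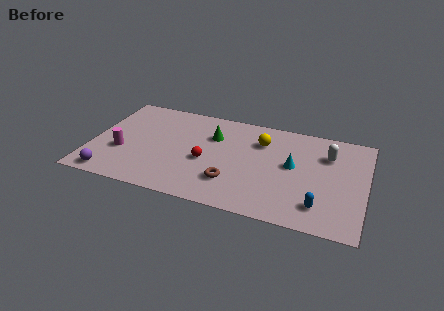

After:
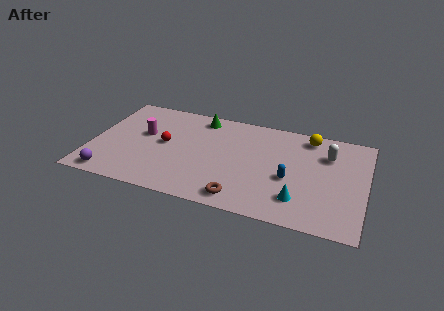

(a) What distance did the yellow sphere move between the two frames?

2.7

The yellow sphere was near (9.0, 6.0) before and (11.5, 7.1) after, so it travelled √(2.5² + 1.1²) ≈ 2.7 units.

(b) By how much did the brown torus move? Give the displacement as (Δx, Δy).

(0.6, -1.1)

The brown torus started near (7.7, 2.2) and ended near (8.3, 1.1).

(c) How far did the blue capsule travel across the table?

2.4

The blue capsule moved from about (12.4, 1.7) to (10.7, 3.4), a distance of √(1.7² + 1.7²) ≈ 2.4.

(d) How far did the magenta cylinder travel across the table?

2.1

The magenta cylinder moved from about (1.7, 3.0) to (2.7, 4.8), a distance of √(1.0² + 1.8²) ≈ 2.1.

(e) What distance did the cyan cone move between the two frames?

2.6

The cyan cone was near (10.8, 4.5) before and (11.3, 1.9) after, so it travelled √(0.5² + 2.6²) ≈ 2.6 units.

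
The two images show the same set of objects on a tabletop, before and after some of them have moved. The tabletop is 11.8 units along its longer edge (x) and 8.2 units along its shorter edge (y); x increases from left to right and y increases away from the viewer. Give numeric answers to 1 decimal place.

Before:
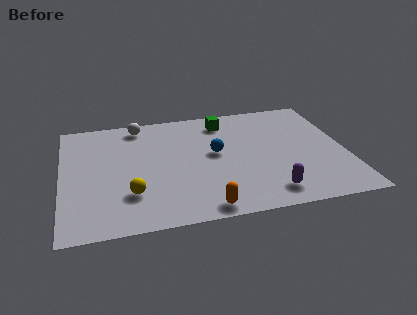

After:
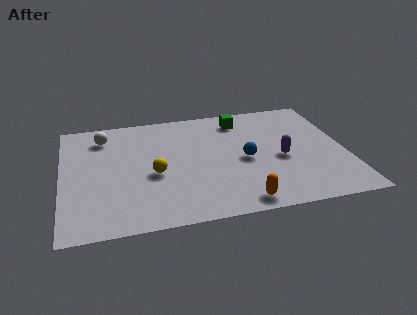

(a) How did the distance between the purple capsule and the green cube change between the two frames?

-2.2

The distance was about 5.7 in the first image and 3.5 in the second, so they moved 2.2 units closer together.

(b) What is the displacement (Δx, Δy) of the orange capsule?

(1.5, 0.1)

The orange capsule started near (5.7, 0.8) and ended near (7.2, 0.9).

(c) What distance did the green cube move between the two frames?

0.7

The green cube moved from about (6.9, 6.8) to (7.6, 6.8), a distance of √(0.7² + 0.0²) ≈ 0.7.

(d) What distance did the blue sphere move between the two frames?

1.4

From (6.4, 4.5) to (7.6, 3.8), the blue sphere covered √(1.2² + 0.7²) ≈ 1.4 units.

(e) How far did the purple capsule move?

2.4

From (8.4, 1.3) to (9.1, 3.6), the purple capsule covered √(0.7² + 2.3²) ≈ 2.4 units.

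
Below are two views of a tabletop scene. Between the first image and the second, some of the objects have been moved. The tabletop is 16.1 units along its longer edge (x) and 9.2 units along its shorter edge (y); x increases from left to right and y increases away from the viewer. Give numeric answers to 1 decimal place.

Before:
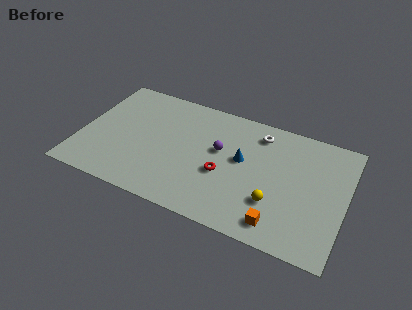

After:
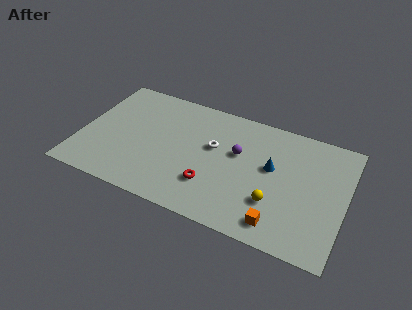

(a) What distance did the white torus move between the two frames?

3.3

From (10.6, 7.6) to (8.0, 5.5), the white torus covered √(2.6² + 2.1²) ≈ 3.3 units.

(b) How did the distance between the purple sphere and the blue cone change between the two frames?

+0.7

Before: roughly 1.4 units apart; after: 2.1. That's 0.7 units further apart.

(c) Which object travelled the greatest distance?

the white torus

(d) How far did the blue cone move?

1.8

The blue cone moved from about (9.8, 5.2) to (11.6, 5.3), a distance of √(1.8² + 0.1²) ≈ 1.8.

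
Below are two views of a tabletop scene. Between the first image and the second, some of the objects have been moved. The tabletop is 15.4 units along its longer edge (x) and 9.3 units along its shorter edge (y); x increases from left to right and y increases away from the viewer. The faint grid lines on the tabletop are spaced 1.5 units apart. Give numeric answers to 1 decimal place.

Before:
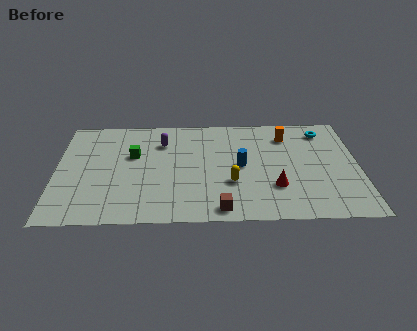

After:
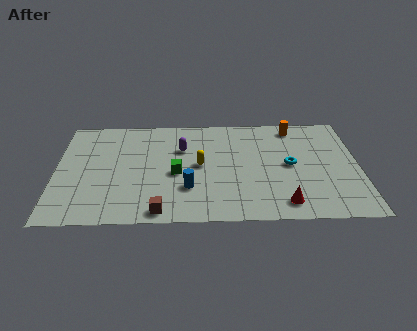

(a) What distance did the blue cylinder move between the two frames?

3.3

The blue cylinder moved from about (9.4, 4.7) to (6.7, 2.8), a distance of √(2.7² + 1.9²) ≈ 3.3.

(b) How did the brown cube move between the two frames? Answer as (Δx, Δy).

(-3.0, -0.1)

The brown cube started near (8.3, 1.0) and ended near (5.3, 0.9).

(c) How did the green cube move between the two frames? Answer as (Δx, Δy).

(2.2, -1.7)

The green cube started near (3.9, 5.8) and ended near (6.1, 4.1).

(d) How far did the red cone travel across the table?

1.5

The red cone was near (11.1, 2.8) before and (11.5, 1.4) after, so it travelled √(0.4² + 1.4²) ≈ 1.5 units.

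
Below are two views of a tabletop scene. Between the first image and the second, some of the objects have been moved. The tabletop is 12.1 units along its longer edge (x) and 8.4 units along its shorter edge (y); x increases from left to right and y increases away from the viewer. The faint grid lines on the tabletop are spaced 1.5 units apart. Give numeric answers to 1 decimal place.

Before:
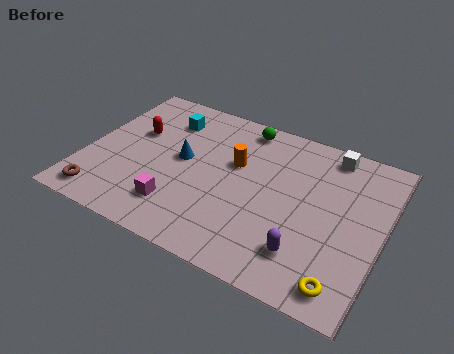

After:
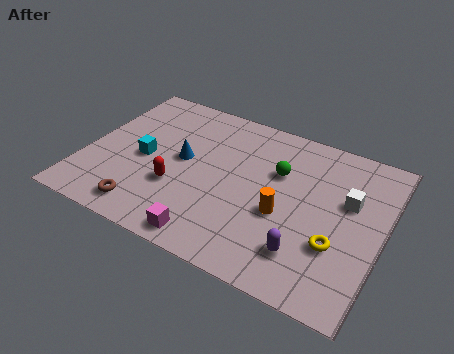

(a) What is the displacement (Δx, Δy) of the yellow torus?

(-0.5, 1.7)

The yellow torus was at about (10.9, 1.1) and moved to about (10.4, 2.8).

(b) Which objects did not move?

the blue cone and the purple capsule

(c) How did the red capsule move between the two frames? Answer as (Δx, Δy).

(2.1, -2.3)

The red capsule started near (1.8, 5.2) and ended near (3.9, 2.9).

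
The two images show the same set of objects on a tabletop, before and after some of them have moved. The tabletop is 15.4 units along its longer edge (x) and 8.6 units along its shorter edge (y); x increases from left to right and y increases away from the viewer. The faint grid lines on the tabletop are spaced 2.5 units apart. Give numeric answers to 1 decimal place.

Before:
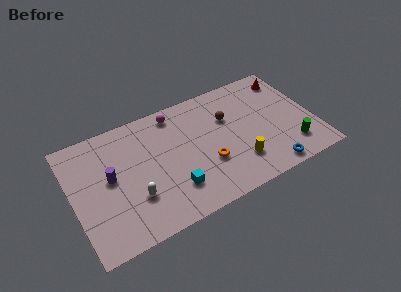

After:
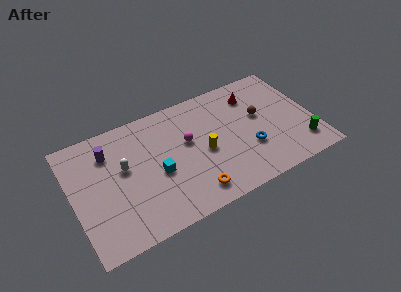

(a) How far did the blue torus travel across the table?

2.2

From (12.1, 0.9) to (11.1, 2.9), the blue torus covered √(1.0² + 2.0²) ≈ 2.2 units.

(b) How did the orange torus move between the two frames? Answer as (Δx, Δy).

(-1.2, -1.6)

The orange torus was at about (8.4, 3.0) and moved to about (7.2, 1.4).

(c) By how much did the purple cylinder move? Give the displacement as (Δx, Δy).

(0.1, 1.8)

From the two frames, the purple cylinder sits at roughly (2.4, 4.7) before and (2.5, 6.5) after.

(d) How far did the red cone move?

2.4

The red cone moved from about (14.3, 7.1) to (11.9, 6.7), a distance of √(2.4² + 0.4²) ≈ 2.4.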